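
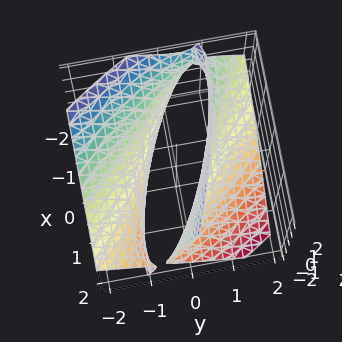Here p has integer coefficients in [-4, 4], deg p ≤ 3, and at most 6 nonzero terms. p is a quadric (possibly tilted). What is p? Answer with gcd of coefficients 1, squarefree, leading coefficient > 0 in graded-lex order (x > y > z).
1. deg p = 2. No degree-1 surface has this shape.
2. From the visible intercepts: it misses every integer gridline on the z-axis; among the integer gridlines, it crosses the y-axis at y ∈ {-1, 1}.
3. Together with the visible shape, these determine p as stated.

x^2 + 3*x*y + 2*y^2 + 3*y*z - z^2 - 2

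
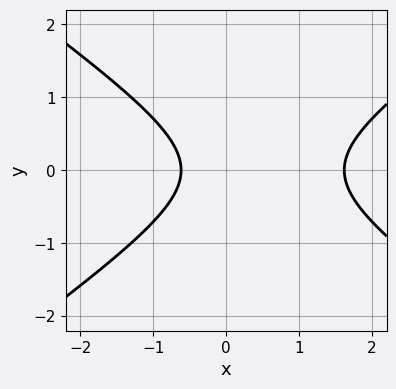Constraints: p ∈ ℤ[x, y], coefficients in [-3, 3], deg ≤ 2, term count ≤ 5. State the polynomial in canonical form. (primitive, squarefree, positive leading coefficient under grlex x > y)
x^2 - 2*y^2 - x - 1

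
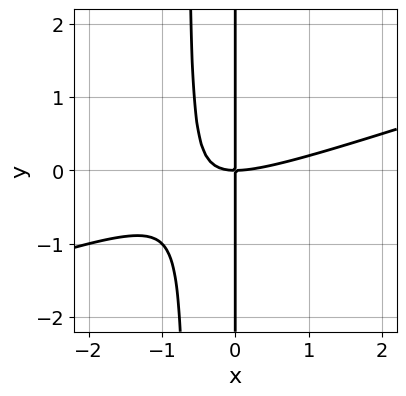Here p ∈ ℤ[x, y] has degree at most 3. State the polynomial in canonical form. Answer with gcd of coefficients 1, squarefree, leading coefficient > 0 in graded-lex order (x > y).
x^3 - 3*x^2*y - 2*x*y

1. Degree: no degree-2 curve has this shape, so deg p = 3.
2. From the visible intercepts: one x-axis crossing is at x = 0; every point of the y-axis in the box is on the curve.
3. Fitting integer coefficients to these (and the overall shape) gives p.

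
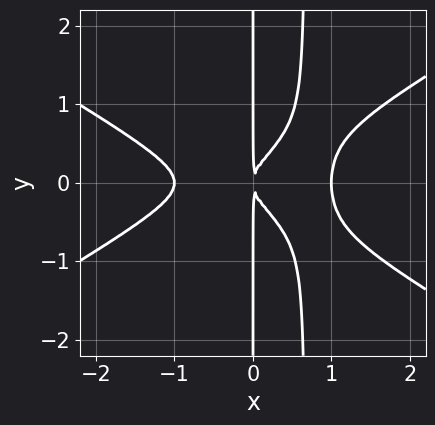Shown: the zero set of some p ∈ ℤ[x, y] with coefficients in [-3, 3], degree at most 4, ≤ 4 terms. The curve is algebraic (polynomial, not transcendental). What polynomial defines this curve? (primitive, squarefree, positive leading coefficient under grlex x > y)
x^4 - 3*x^2*y^2 + 2*x*y^2 - x^2

(a) deg p = 4. A generic line meets the curve in up to 4 points.
(b) Symmetries: mirror symmetry y ↦ −y ⇒ only even powers of y.
(c) From the visible intercepts: among the integer gridlines, it crosses the x-axis at x ∈ {-1, 1}; the visible y-axis segment lies entirely on the curve.
(d) Putting this together gives p.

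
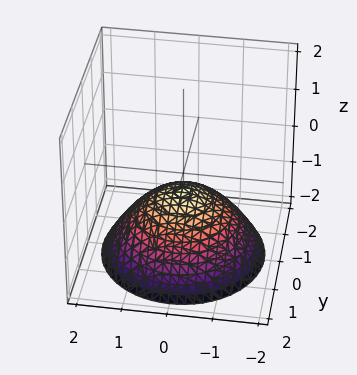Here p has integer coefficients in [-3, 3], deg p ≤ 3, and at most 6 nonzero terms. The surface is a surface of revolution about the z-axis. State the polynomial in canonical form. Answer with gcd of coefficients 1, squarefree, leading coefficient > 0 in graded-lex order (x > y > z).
The degree is 2 — no degree-1 surface has this shape.
Symmetries: every cross-section ⟂ z is a circle, so x, y appear only via x² + y².
Against the integer gridlines: it misses every integer gridline on the y-axis; a circular section at z = -2 has radius between 1 and 2.
Matching integer coefficients to the picture gives p.

x^2 + y^2 + 2*z + 1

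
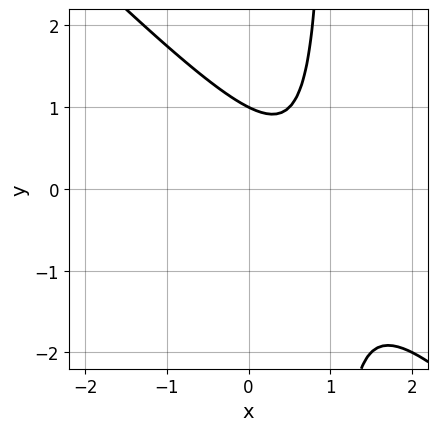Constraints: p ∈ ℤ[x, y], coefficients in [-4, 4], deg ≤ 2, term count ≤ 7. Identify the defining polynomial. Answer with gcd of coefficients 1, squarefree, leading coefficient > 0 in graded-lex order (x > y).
1. Degree: a generic line meets the curve in up to 2 points, so deg p = 2.
2. Observable constraints: it misses every integer gridline on the x-axis; it meets the y-axis at y = 1 (among the integer gridlines).
3. These observations pin down the coefficients.

2*x^2 + 2*x*y - 3*x - 2*y + 2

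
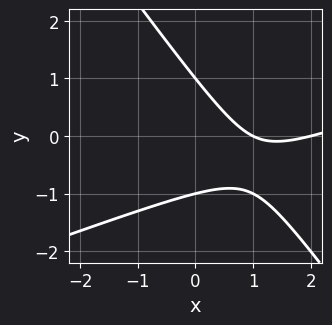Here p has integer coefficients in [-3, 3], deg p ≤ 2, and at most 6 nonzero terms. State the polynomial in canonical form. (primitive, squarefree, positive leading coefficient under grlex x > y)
x^2 - 2*x*y - 2*y^2 - 3*x + 2

First, deg p = 2. The shape is more complex than any degree-1 curve.
Next, observable constraints: among the integer gridlines, it crosses the x-axis at x ∈ {1, 2}; among the integer gridlines, it crosses the y-axis at y ∈ {-1, 1}.
Finally, matching integer coefficients to the picture gives p.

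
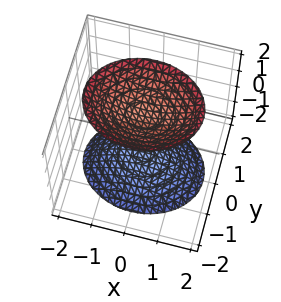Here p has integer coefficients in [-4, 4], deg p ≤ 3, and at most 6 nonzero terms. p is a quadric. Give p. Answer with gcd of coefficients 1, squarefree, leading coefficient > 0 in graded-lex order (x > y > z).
1. I count 2 distinct pieces.
2. The degree is 2 — two sheets facing apart; a quadric.
3. Symmetries: the y ↦ −y reflection is a symmetry, so y appears only in even powers; the x ↦ −x reflection is a symmetry, so x appears only in even powers; it's symmetric under z → −z, forcing even powers of z.
4. From the visible intercepts: it misses every integer gridline on the y-axis; the surface avoids every integer x-axis point in the box.
5. Putting this together gives p.

2*x^2 + 3*y^2 - 2*z^2 + 3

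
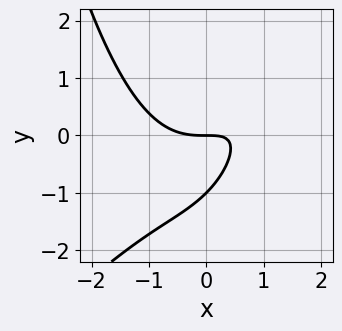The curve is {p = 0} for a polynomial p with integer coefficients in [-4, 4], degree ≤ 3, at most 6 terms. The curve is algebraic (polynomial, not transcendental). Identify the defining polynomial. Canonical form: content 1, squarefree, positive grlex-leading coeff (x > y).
1. deg p = 3. No degree-2 curve has this shape.
2. Observable constraints: it crosses the x-axis at the gridline x = 0; the y-axis gridline crossings are at y ∈ {-1, 0}.
3. The integer polynomial consistent with all of this is the stated p.

2*x^3 - 2*x^2*y - 3*x*y + 3*y^2 + 3*y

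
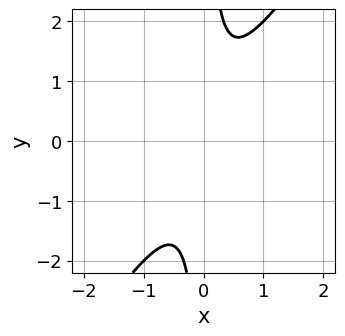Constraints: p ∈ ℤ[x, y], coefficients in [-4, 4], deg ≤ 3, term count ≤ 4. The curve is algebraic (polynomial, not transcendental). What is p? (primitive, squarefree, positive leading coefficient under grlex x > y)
3*x^2 - 2*x*y + 1

1. The degree is 2 — the shape is more complex than any degree-1 curve.
2. Observable constraints: the curve avoids every integer x-axis point in the box; no y-intercept at any integer in the box.
3. Together with the visible shape, these determine p as stated.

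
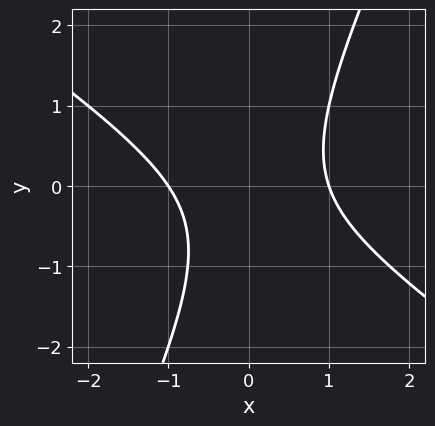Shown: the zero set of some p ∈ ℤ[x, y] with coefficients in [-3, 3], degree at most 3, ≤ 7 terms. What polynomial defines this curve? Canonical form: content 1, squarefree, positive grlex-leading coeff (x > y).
First, deg p = 2.
Then, checking where it meets the axes: among the integer gridlines, it crosses the x-axis at x ∈ {-1, 1}; the curve avoids every integer y-axis point in the box.
Finally, putting this together gives p.

3*x^2 + 3*x*y - 2*y^2 - y - 3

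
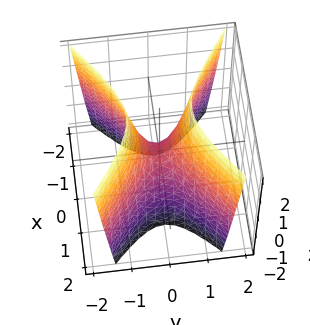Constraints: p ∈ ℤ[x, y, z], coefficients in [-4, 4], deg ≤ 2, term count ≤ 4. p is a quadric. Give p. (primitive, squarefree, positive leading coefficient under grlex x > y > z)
2*x^2 - 3*y^2 + z

deg p = 2. A saddle surface; a quadric.
Symmetries: the x ↦ −x reflection is a symmetry, so x appears only in even powers; the y ↦ −y reflection is a symmetry, so y appears only in even powers.
Checking where it meets the axes: it meets the z-axis at z = 0 (among the integer gridlines); it crosses the x-axis at the gridline x = 0; it crosses the y-axis at the gridline y = 0.
Solving for integer coefficients yields p as stated.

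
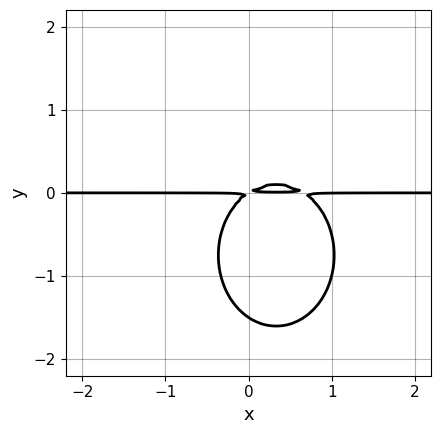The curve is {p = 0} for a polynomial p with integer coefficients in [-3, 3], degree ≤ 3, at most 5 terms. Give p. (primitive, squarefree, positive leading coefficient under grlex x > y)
(a) Degree: the shape is more complex than any degree-2 curve, so deg p = 3.
(b) From the axis intercepts and sections: the visible x-axis segment lies entirely on the curve.
(c) These observations pin down the coefficients.

3*x^2*y + 2*y^3 - 2*x*y + 3*y^2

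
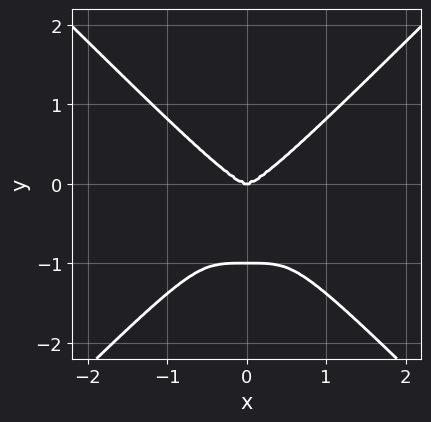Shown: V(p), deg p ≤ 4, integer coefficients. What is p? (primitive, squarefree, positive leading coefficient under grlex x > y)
First, degree: no degree-3 curve has this shape, so deg p = 4.
Next, symmetries: mirror symmetry x ↦ −x ⇒ only even powers of x.
Next, checking where it meets the axes: one x-axis crossing is at x = 0; among the integer gridlines, it crosses the y-axis at y ∈ {-1, 0}.
Finally, putting this together gives p.

x^4 - y^4 - y^3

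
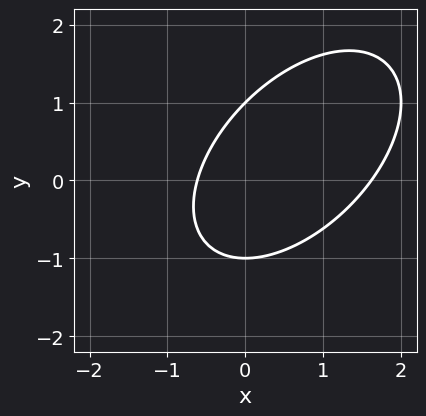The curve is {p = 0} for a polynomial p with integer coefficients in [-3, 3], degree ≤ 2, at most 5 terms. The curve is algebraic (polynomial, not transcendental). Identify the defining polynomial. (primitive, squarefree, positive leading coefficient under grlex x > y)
The degree is 2 — the shape is more complex than any degree-1 curve.
From the visible intercepts: the y-axis gridline crossings are at y ∈ {-1, 1}.
Solving for integer coefficients yields p as stated.

x^2 - x*y + y^2 - x - 1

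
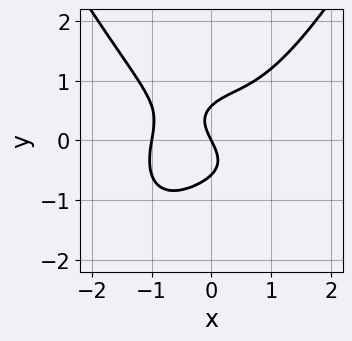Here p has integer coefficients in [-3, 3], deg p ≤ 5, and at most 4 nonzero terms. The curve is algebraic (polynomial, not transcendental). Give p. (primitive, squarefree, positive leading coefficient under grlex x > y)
First, deg p = 4.
Next, from the axis intercepts and sections: the x-axis gridline crossings are at x ∈ {-1, 0}; one y-axis crossing is at y = 0.
Finally, together with the visible shape, these determine p as stated.

2*x^4 - 3*y^3 + 2*x + y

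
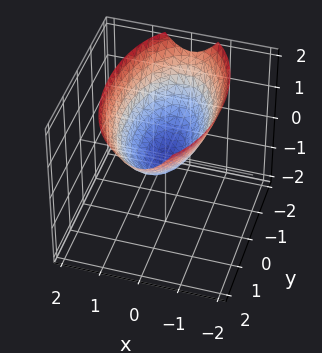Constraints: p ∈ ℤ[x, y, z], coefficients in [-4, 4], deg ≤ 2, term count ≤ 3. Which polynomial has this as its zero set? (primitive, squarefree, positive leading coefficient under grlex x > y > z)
First, deg p = 2.
Then, symmetries: mirror symmetry y ↦ −y ⇒ only even powers of y; the x ↦ −x reflection is a symmetry, so x appears only in even powers.
Then, reading off the gridlines: it meets the x-axis at x = 0 (among the integer gridlines); it meets the y-axis at y = 0 (among the integer gridlines).
Finally, assembling these constraints gives the stated polynomial.

3*x^2 + y^2 - 3*z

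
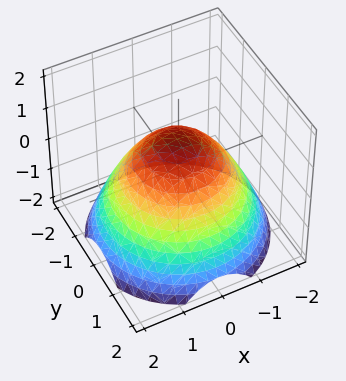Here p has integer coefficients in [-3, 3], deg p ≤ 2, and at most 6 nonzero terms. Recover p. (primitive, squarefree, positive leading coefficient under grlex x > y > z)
The degree is 2 — no degree-1 surface has this shape.
Symmetry: the surface is invariant under rotation about z: p = q(x² + y², z).
Against the integer gridlines: it meets the z-axis at z = 1 (among the integer gridlines); a circular section at z = 0 has radius between 1 and 2.
Assembling these constraints gives the stated polynomial.

2*x^2 + 2*y^2 + 3*z - 3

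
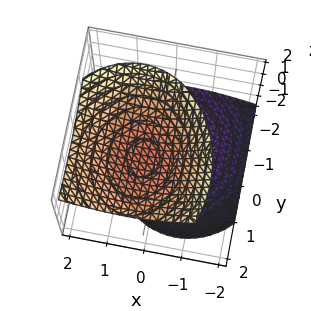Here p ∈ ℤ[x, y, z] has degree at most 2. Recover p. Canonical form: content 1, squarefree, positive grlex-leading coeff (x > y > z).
First, there are 2 components. Treating them together as one polynomial.
Then, degree: a generic line meets the surface in up to 2 points, so deg p = 2.
Then, from the axis intercepts and sections: among the integer gridlines, it crosses the z-axis at z ∈ {-1, 1}; the surface avoids every integer x-axis point in the box; no y-intercept at any integer in the box.
Finally, solving for integer coefficients yields p as stated.

3*x^2 - 2*x*z + 2*y^2 - 2*y*z - 3*z^2 + 3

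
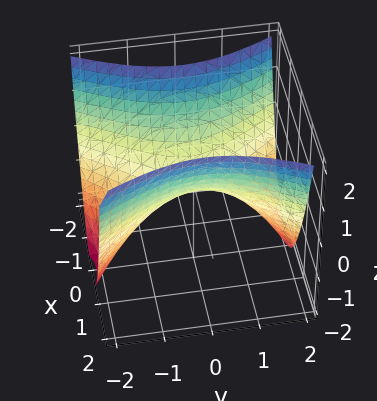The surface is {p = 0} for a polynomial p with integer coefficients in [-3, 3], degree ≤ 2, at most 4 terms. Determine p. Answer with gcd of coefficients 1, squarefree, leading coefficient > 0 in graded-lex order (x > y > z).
2*x^2 - y^2 - 2*z

Degree: a saddle surface; a quadric, so deg p = 2.
Symmetries: it's symmetric under x → −x, forcing even powers of x; mirror symmetry y ↦ −y ⇒ only even powers of y.
Checking where it meets the axes: one z-axis crossing is at z = 0; it meets the x-axis at x = 0 (among the integer gridlines); it crosses the y-axis at the gridline y = 0.
These observations pin down the coefficients.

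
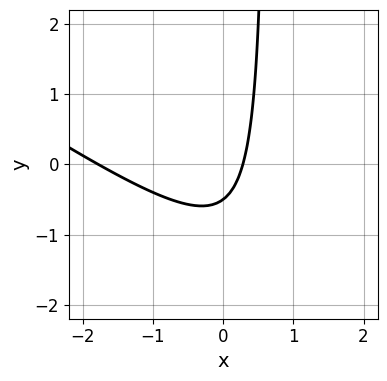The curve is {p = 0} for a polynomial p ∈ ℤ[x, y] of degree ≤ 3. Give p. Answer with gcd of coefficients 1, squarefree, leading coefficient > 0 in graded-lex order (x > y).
(a) deg p = 2. A generic line meets the curve in up to 2 points.
(b) Solving for integer coefficients yields p as stated.

2*x^2 + 3*x*y + 3*x - 2*y - 1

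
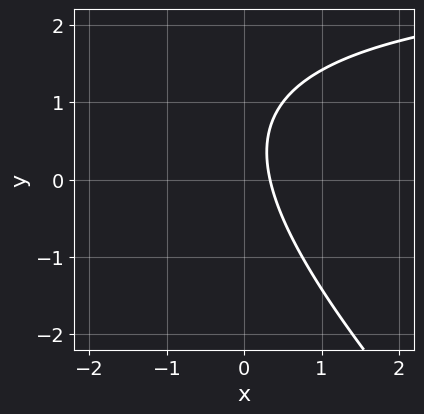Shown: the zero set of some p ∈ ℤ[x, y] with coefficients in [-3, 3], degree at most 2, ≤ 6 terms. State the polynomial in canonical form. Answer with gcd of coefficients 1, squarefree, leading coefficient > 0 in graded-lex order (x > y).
x*y + y^2 - 3*x - y + 1

First, the degree is 2 — the shape is more complex than any degree-1 curve.
Next, from the visible intercepts: it misses every integer gridline on the y-axis.
Finally, fitting integer coefficients to these (and the overall shape) gives p.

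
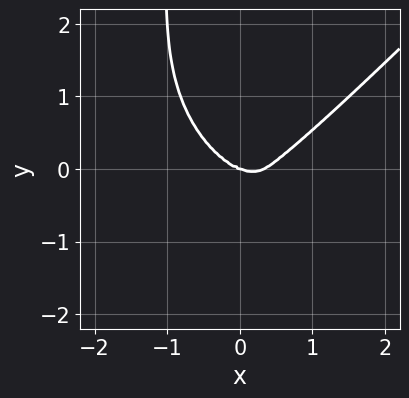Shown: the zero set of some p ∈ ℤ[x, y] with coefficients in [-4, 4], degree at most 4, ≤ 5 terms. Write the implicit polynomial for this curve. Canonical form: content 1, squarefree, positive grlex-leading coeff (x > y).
1. Degree: the shape is more complex than any degree-3 curve, so deg p = 4.
2. Against the integer gridlines: one x-axis crossing is at x = 0; it meets the y-axis at y = 0 (among the integer gridlines).
3. The integer polynomial consistent with all of this is the stated p.

3*x^4 - 3*x*y^3 - x^3 - 2*x^2*y - 3*y^3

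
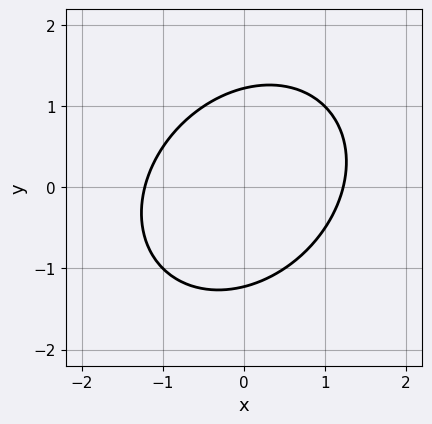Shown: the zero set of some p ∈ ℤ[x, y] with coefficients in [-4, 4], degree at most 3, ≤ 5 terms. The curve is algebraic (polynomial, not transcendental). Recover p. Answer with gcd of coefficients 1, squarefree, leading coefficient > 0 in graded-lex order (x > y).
(a) deg p = 2. A generic line meets the curve in up to 2 points.
(b) The integer polynomial consistent with all of this is the stated p.

2*x^2 - x*y + 2*y^2 - 3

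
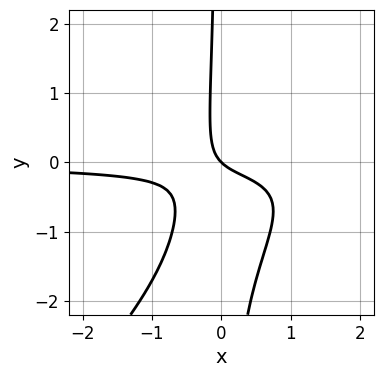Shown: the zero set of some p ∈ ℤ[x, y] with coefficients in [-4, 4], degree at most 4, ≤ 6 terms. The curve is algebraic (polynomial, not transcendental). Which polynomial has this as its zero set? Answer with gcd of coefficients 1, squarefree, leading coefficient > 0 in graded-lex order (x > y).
(a) Degree: a generic line meets the curve in up to 3 points, so deg p = 3.
(b) Observable constraints: it meets the y-axis at y = 0 (among the integer gridlines); one x-axis crossing is at x = 0.
(c) Solving for integer coefficients yields p as stated.

2*x^2*y - 2*x*y^2 - 3*x*y - x - y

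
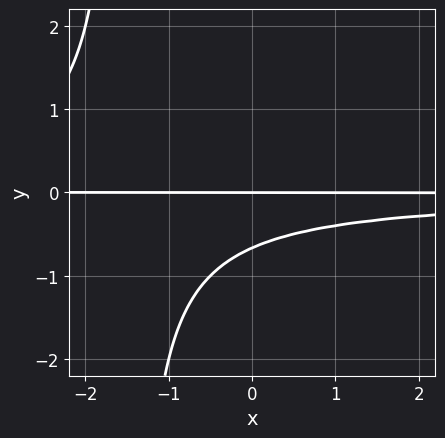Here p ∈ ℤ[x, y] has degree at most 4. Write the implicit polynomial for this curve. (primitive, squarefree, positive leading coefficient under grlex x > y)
2*x*y^2 + 3*y^2 + 2*y

First, the degree is 3 — the shape is more complex than any degree-2 curve.
Then, against the integer gridlines: every point of the x-axis in the box is on the curve; it meets the y-axis at y = 0 (among the integer gridlines).
Finally, fitting integer coefficients to these (and the overall shape) gives p.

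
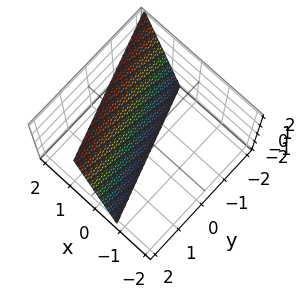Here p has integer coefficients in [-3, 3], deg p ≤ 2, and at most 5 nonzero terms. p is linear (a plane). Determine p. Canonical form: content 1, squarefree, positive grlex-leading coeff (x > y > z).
3*x + y - z - 2

Degree: the surface is flat (a plane), so deg p = 1.
Against the integer gridlines: it meets the z-axis at z = -2 (among the integer gridlines); one y-axis crossing is at y = 2.
Solving for integer coefficients yields p as stated.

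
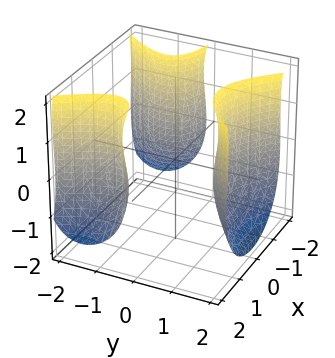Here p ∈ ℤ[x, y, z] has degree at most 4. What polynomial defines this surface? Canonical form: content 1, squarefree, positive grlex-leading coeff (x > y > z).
3*x^2*y - 2*y^3 - z^3 + 2*z^2 + 3

1. The picture has 3 separate pieces. Treating them together as one polynomial.
2. Degree: no degree-2 surface has this shape, so deg p = 3.
3. From the visible intercepts: the surface avoids every integer z-axis point in the box; it misses every integer gridline on the x-axis.
4. Together with the visible shape, these determine p as stated.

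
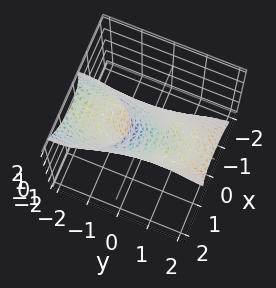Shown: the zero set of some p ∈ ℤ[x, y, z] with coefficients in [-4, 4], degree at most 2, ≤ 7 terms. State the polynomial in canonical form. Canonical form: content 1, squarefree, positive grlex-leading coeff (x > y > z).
1. The degree is 2 — the shape is more complex than any degree-1 surface.
2. Solving for integer coefficients yields p as stated.

3*x^2 - 2*x*z + y^2 + 2*y*z + z^2 - 2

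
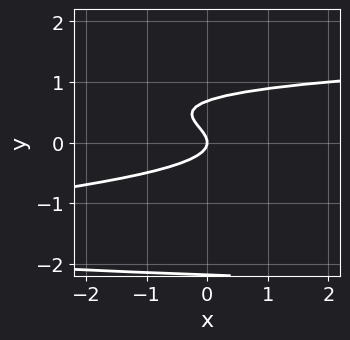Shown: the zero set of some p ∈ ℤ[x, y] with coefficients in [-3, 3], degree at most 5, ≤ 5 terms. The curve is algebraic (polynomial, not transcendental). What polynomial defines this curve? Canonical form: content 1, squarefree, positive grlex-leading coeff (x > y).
2*y^4 + 3*y^3 - 3*y^2 - x

deg p = 4. The shape is more complex than any degree-3 curve.
Against the integer gridlines: it meets the y-axis at y = 0 (among the integer gridlines); it crosses the x-axis at the gridline x = 0.
Putting this together gives p.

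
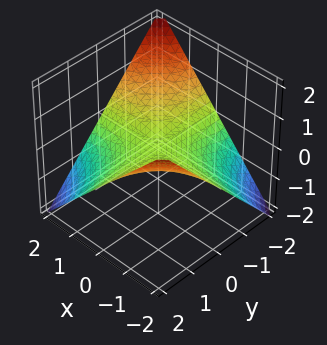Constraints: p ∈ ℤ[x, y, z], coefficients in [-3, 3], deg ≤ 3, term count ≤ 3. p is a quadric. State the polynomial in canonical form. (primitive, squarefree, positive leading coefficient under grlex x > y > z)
x*y + 2*z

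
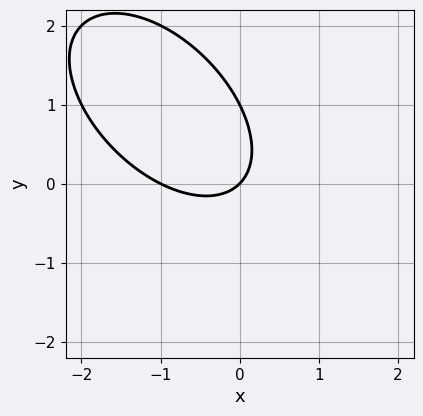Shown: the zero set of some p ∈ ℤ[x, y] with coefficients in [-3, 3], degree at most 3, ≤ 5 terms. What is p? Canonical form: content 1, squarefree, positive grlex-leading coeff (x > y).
1. deg p = 2. A generic line meets the curve in up to 2 points.
2. From the visible intercepts: the x-axis gridline crossings are at x ∈ {-1, 0}; among the integer gridlines, it crosses the y-axis at y ∈ {0, 1}.
3. Fitting integer coefficients to these (and the overall shape) gives p.

x^2 + x*y + y^2 + x - y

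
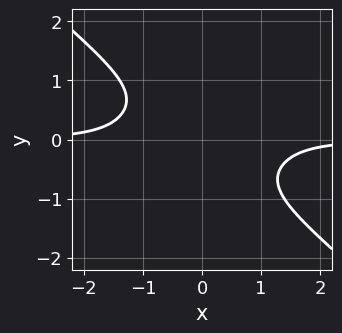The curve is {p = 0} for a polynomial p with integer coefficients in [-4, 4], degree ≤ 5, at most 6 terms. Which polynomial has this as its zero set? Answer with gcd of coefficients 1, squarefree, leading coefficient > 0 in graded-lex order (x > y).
2*x^3*y - x*y^3 + 2*y^4 + 2

1. Degree: no degree-3 curve has this shape, so deg p = 4.
2. Observable constraints: the curve avoids every integer x-axis point in the box; no y-intercept at any integer in the box.
3. Solving for integer coefficients yields p as stated.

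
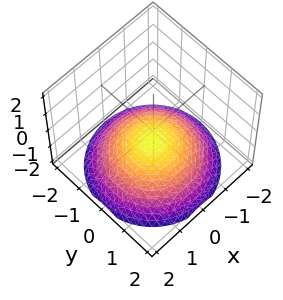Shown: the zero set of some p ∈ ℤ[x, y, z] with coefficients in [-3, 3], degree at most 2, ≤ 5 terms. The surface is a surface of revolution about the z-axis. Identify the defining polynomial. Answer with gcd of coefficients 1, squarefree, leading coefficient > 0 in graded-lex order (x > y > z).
x^2 + y^2 + 3*z + 2

First, deg p = 2.
Then, symmetries: the surface is invariant under rotation about z: p = q(x² + y², z).
Then, observable constraints: the surface avoids every integer x-axis point in the box; it misses every integer gridline on the y-axis; a circular section at z = -1 has radius exactly 1.
Finally, solving for integer coefficients yields p as stated.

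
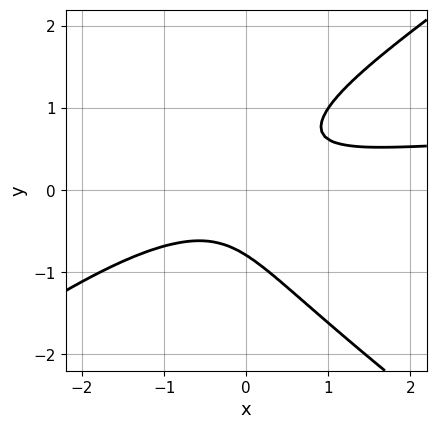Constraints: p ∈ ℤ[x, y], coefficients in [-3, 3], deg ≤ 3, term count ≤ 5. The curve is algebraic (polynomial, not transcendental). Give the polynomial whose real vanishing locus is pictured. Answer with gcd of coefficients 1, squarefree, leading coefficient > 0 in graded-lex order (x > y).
x^2*y - 2*y^3 - x^2 + 3*x*y - 1

(a) Degree: no degree-2 curve has this shape, so deg p = 3.
(b) Checking where it meets the axes: no x-intercept at any integer in the box.
(c) Fitting integer coefficients to these (and the overall shape) gives p.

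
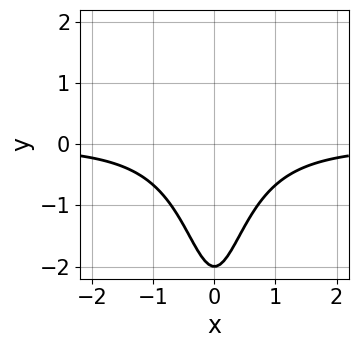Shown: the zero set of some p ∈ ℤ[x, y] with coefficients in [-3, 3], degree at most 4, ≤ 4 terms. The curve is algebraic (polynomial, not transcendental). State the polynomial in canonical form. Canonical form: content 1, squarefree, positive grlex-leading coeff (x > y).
deg p = 3. No degree-2 curve has this shape.
Symmetries: the x ↦ −x reflection is a symmetry, so x appears only in even powers.
Reading off the gridlines: one y-axis crossing is at y = -2; the curve avoids every integer x-axis point in the box.
Solving for integer coefficients yields p as stated.

2*x^2*y + y + 2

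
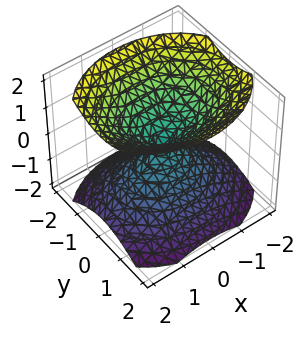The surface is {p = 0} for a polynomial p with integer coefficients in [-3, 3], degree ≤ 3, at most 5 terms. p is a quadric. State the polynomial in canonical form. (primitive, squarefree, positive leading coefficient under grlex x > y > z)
2*x^2 + 3*y^2 - 3*z^2

First, the picture has 2 separate pieces. Treating them together as one polynomial.
Next, the degree is 2 — two nappes meeting at a single point; a quadric.
Then, symmetries: the y ↦ −y reflection is a symmetry, so y appears only in even powers; mirror symmetry z ↦ −z ⇒ only even powers of z; the x ↦ −x reflection is a symmetry, so x appears only in even powers.
Next, from the visible intercepts: it crosses the y-axis at the gridline y = 0; one z-axis crossing is at z = 0.
Finally, the integer polynomial consistent with all of this is the stated p.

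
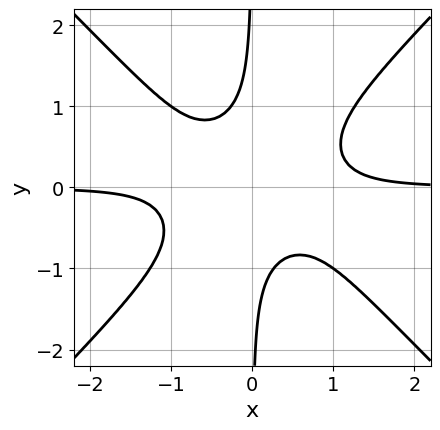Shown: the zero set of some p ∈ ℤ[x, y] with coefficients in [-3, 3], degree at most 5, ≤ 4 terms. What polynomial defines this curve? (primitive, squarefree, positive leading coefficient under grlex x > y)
(a) deg p = 4. No degree-3 curve has this shape.
(b) Against the integer gridlines: the curve avoids every integer y-axis point in the box; it misses every integer gridline on the x-axis.
(c) Matching integer coefficients to the picture gives p.

3*x^3*y - 3*x*y^3 - x*y - 1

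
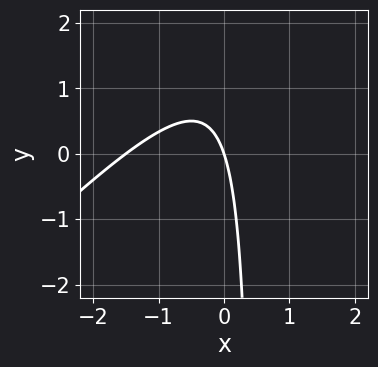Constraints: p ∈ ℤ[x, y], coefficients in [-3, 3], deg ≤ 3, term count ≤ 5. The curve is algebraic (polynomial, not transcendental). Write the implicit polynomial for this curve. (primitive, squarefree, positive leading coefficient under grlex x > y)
2*x^2 - 2*x*y + 3*x + y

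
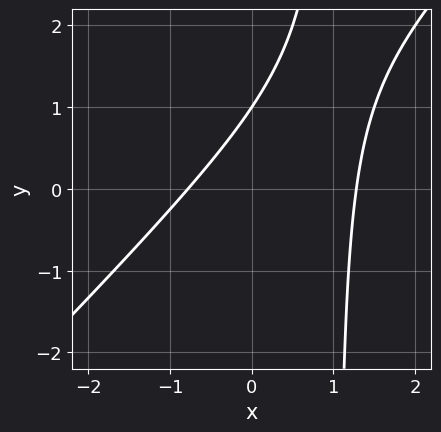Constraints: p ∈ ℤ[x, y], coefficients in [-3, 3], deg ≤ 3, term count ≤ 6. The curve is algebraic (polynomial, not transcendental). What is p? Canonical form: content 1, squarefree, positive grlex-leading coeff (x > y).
2*x^2 - 2*x*y - x + 2*y - 2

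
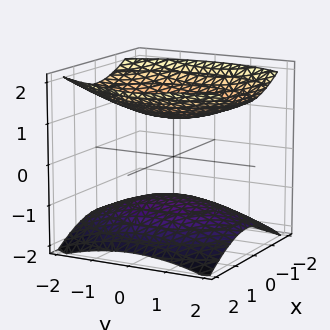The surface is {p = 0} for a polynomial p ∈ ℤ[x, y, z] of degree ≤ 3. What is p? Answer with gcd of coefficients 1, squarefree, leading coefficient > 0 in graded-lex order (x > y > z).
2*x^2 + y^2 - 3*z^2 + 3

The picture has 2 separate pieces. Treating them together as one polynomial.
deg p = 2. Two separate bowl-shaped sheets opening away from each other; a quadric.
Symmetries: it's symmetric under x → −x, forcing even powers of x; mirror symmetry z ↦ −z ⇒ only even powers of z; mirror symmetry y ↦ −y ⇒ only even powers of y.
Reading off the gridlines: the z-axis gridline crossings are at z ∈ {-1, 1}; the surface avoids every integer y-axis point in the box; the surface avoids every integer x-axis point in the box.
Assembling these constraints gives the stated polynomial.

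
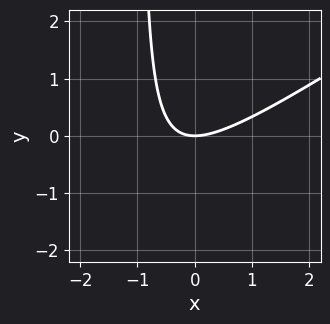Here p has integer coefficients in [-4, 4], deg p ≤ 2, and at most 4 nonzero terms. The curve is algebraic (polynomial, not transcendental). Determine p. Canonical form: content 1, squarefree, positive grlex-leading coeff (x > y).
1. deg p = 2. The shape is more complex than any degree-1 curve.
2. Checking where it meets the axes: it crosses the x-axis at the gridline x = 0; it meets the y-axis at y = 0 (among the integer gridlines).
3. Fitting integer coefficients to these (and the overall shape) gives p.

2*x^2 - 3*x*y - 3*y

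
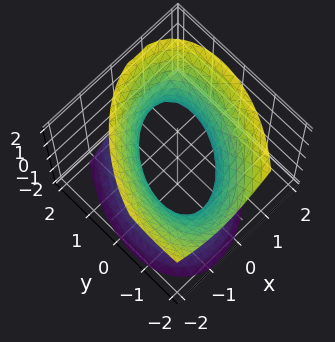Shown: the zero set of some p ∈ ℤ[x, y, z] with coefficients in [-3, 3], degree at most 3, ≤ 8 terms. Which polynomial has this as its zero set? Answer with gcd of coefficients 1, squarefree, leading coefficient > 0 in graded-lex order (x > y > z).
3*x^2 - 2*x*y + 2*y^2 + y*z - 2*z^2 - 3

(a) The degree is 2 — no degree-1 surface has this shape.
(b) Reading off the gridlines: the x-axis gridline crossings are at x ∈ {-1, 1}; it misses every integer gridline on the z-axis.
(c) These observations pin down the coefficients.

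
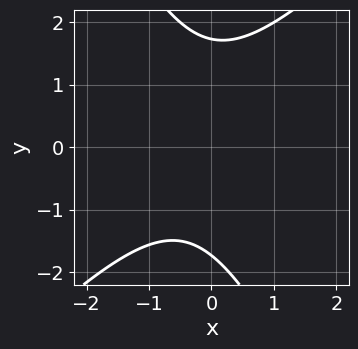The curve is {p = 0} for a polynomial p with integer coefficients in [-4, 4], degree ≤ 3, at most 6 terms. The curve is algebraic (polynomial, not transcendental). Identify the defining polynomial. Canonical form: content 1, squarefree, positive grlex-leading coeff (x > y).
2*x^2 - x*y - y^2 + x + 3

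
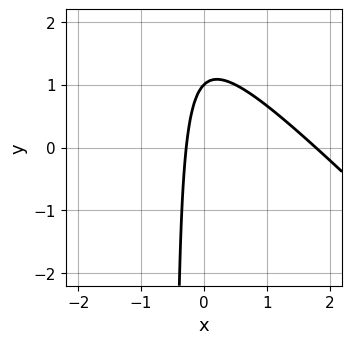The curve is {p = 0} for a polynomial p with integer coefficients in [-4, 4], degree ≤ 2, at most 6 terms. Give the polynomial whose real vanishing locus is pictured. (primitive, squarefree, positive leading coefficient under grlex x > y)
2*x^2 + 2*x*y - 3*x + y - 1

deg p = 2. The shape is more complex than any degree-1 curve.
From the axis intercepts and sections: one y-axis crossing is at y = 1.
Matching integer coefficients to the picture gives p.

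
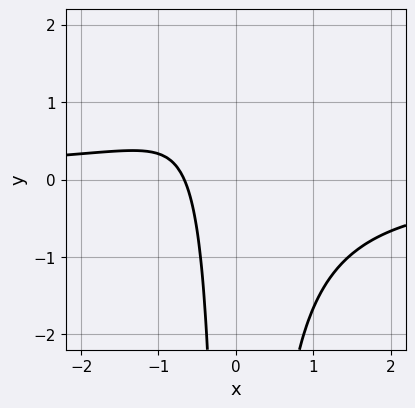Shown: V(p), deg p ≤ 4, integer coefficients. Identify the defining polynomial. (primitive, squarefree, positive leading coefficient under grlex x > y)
3*x^2*y + 3*x + 2

(a) Degree: a generic line meets the curve in up to 3 points, so deg p = 3.
(b) Checking where it meets the axes: no y-intercept at any integer in the box.
(c) Matching integer coefficients to the picture gives p.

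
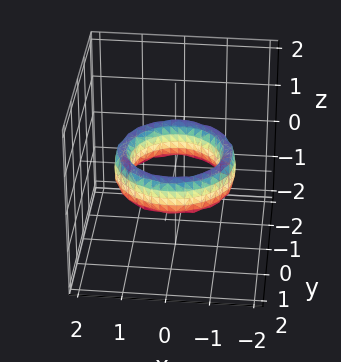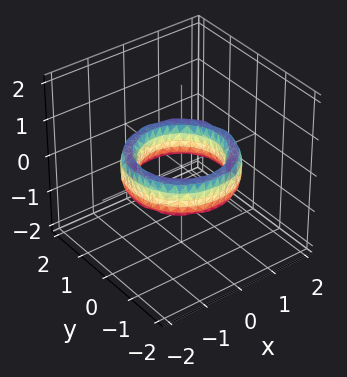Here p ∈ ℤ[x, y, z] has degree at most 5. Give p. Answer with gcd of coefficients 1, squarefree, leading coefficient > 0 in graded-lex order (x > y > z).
1. The degree is 4 — a generic line meets the surface in up to 4 points.
2. By symmetry, every cross-section ⟂ z is a circle, so x, y appear only via x² + y².
3. From the axis intercepts and sections: among the integer gridlines, it crosses the y-axis at y ∈ {-1, 1}; it misses every integer gridline on the z-axis; the x-axis gridline crossings are at x ∈ {-1, 1}.
4. Assembling these constraints gives the stated polynomial.

x^4 + 2*x^2*y^2 + y^4 - 3*x^2 - 3*y^2 + z^2 + 2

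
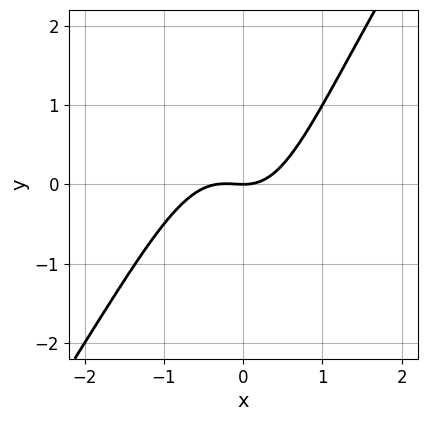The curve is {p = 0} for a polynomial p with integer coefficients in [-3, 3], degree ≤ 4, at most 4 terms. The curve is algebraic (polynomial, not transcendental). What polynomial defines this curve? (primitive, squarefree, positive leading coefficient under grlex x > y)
3*x^3 - 2*x^2*y + x^2 - 2*y

First, the degree is 3 — the shape is more complex than any degree-2 curve.
Next, observable constraints: it meets the y-axis at y = 0 (among the integer gridlines); it crosses the x-axis at the gridline x = 0.
Finally, fitting integer coefficients to these (and the overall shape) gives p.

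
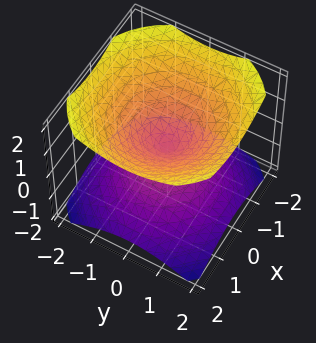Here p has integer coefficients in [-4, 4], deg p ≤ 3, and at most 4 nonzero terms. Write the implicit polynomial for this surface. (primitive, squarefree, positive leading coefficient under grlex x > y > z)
2*x^2 + 2*y^2 - 3*z^2

I count 2 distinct pieces.
Degree: two nappes meeting at a single point; a quadric, so deg p = 2.
Symmetries: every cross-section ⟂ z is a circle, so x, y appear only via x² + y²; mirror symmetry z ↦ −z ⇒ only even powers of z.
From the visible intercepts: it meets the x-axis at x = 0 (among the integer gridlines); a circular section at z = 1 has radius between 1 and 2; it crosses the z-axis at the gridline z = 0.
Together with the visible shape, these determine p as stated.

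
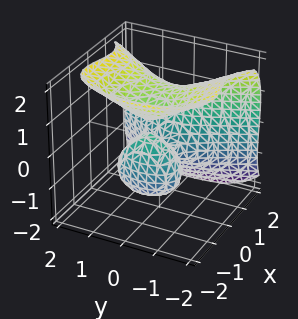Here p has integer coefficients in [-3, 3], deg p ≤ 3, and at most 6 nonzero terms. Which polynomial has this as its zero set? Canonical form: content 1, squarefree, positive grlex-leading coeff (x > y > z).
3*x^3 + 2*z^3 - 3*y^2 - 3*x - 3*z

(a) Degree: no degree-2 surface has this shape, so deg p = 3.
(b) Reading off the gridlines: among the integer gridlines, it crosses the x-axis at x ∈ {-1, 0, 1}; one z-axis crossing is at z = 0; it crosses the y-axis at the gridline y = 0.
(c) Putting this together gives p.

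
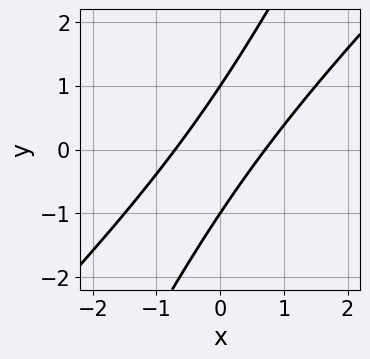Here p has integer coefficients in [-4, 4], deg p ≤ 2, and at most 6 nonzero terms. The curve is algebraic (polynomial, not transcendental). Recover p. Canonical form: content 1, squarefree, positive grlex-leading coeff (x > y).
1. deg p = 2. The shape is more complex than any degree-1 curve.
2. Reading off the gridlines: among the integer gridlines, it crosses the y-axis at y ∈ {-1, 1}.
3. Putting this together gives p.

2*x^2 - 3*x*y + y^2 - 1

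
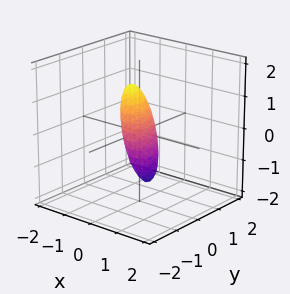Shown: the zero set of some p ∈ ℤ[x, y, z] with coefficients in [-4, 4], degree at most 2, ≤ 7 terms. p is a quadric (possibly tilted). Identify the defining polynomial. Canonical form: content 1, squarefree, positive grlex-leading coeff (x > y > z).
The degree is 2 — the shape is more complex than any degree-1 surface.
Matching integer coefficients to the picture gives p.

3*x^2 + 3*x*y + 3*x*z + 2*y^2 + 2*z^2 - 1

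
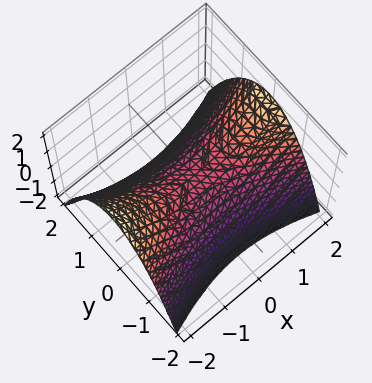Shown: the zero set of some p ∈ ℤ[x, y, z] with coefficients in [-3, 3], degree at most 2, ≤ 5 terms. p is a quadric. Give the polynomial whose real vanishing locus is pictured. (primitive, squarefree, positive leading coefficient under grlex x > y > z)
x^2 - 3*y^2 - 3*z

(a) deg p = 2. A saddle surface; a quadric.
(b) Symmetries: the y ↦ −y reflection is a symmetry, so y appears only in even powers; mirror symmetry x ↦ −x ⇒ only even powers of x.
(c) Observable constraints: it crosses the y-axis at the gridline y = 0; it crosses the x-axis at the gridline x = 0; it crosses the z-axis at the gridline z = 0.
(d) Together with the visible shape, these determine p as stated.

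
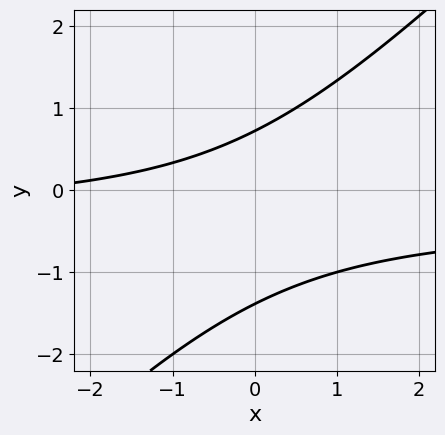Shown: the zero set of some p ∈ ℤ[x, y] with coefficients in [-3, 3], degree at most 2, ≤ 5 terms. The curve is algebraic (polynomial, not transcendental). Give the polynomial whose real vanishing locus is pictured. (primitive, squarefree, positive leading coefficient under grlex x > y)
First, deg p = 2. The shape is more complex than any degree-1 curve.
Next, from the visible intercepts: the curve avoids every integer x-axis point in the box.
Finally, the integer polynomial consistent with all of this is the stated p.

3*x*y - 3*y^2 + x - 2*y + 3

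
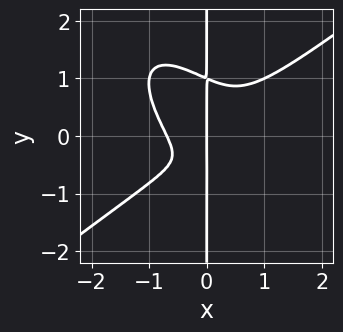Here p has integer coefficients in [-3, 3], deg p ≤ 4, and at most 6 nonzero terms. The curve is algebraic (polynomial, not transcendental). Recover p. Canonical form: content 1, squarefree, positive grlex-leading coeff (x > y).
3*x^4 - 3*x^2*y^2 - 3*x*y^3 + 2*x*y + x

First, deg p = 4. The shape is more complex than any degree-3 curve.
Next, checking where it meets the axes: every point of the y-axis in the box is on the curve; it crosses the x-axis at the gridline x = 0.
Finally, the integer polynomial consistent with all of this is the stated p.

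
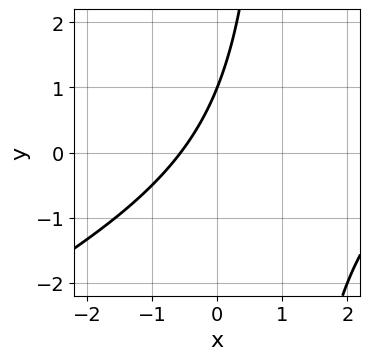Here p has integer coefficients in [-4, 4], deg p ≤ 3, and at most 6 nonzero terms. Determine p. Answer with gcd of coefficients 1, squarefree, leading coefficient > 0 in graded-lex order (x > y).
x^2 - 2*x*y - 3*x + 2*y - 2

First, deg p = 2. No degree-1 curve has this shape.
Next, from the visible intercepts: it crosses the y-axis at the gridline y = 1.
Finally, these observations pin down the coefficients.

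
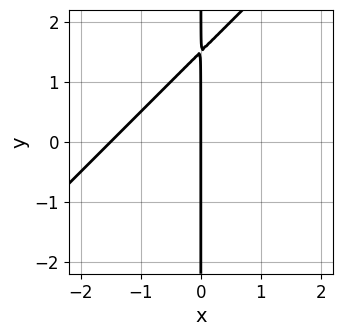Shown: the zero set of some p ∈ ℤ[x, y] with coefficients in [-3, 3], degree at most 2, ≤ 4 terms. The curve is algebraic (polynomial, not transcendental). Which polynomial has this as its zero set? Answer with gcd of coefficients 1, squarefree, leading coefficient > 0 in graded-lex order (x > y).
2*x^2 - 2*x*y + 3*x

First, deg p = 2. The shape is more complex than any degree-1 curve.
Then, observable constraints: it meets the x-axis at x = 0 (among the integer gridlines); the visible y-axis segment lies entirely on the curve.
Finally, fitting integer coefficients to these (and the overall shape) gives p.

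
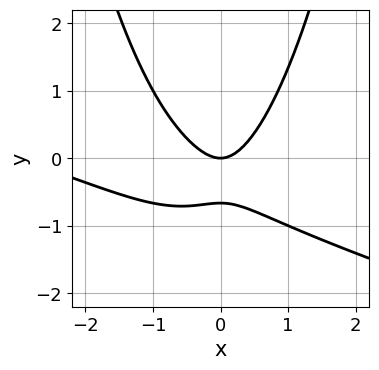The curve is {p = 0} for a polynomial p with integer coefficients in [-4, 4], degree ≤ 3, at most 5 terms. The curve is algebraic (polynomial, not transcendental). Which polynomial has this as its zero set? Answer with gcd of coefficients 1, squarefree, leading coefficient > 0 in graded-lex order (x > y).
x^3 + 3*x^2*y + 3*x^2 - 3*y^2 - 2*y

First, the degree is 3 — the shape is more complex than any degree-2 curve.
Next, reading off the gridlines: it crosses the y-axis at the gridline y = 0; one x-axis crossing is at x = 0.
Finally, fitting integer coefficients to these (and the overall shape) gives p.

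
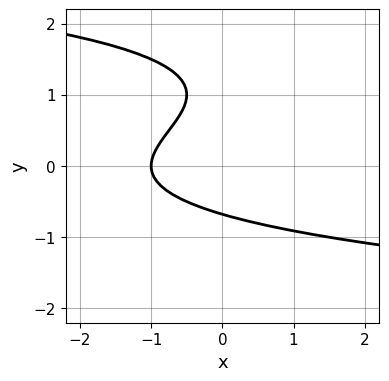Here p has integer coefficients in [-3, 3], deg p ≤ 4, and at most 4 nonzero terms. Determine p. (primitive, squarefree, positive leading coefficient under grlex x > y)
1. deg p = 3. No degree-2 curve has this shape.
2. Reading off the gridlines: it meets the x-axis at x = -1 (among the integer gridlines).
3. Putting this together gives p.

2*y^3 - 3*y^2 + 2*x + 2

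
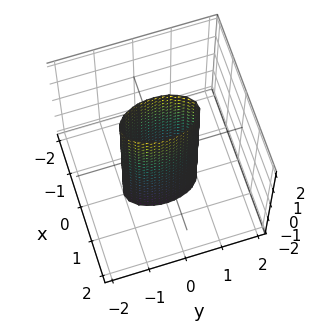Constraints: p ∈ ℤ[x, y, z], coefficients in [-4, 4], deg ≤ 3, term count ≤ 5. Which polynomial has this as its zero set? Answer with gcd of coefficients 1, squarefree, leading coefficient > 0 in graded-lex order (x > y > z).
(a) The degree is 2 — constant cross-section along one axis; a quadric.
(b) Symmetries: mirror symmetry y ↦ −y ⇒ only even powers of y; the z ↦ −z reflection is a symmetry, so z appears only in even powers; the x ↦ −x reflection is a symmetry, so x appears only in even powers.
(c) From the axis intercepts and sections: the surface avoids every integer z-axis point in the box; among the integer gridlines, it crosses the y-axis at y ∈ {-1, 1}.
(d) Assembling these constraints gives the stated polynomial.

3*x^2 + y^2 - 1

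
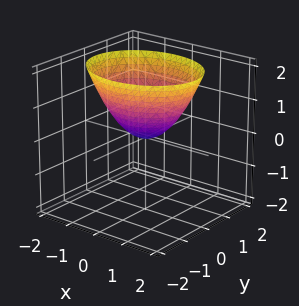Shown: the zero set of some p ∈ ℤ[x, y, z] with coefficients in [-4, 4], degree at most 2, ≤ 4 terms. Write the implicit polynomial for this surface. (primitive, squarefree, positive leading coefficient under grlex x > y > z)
2*x^2 + 3*y^2 - 3*z

First, degree: a paraboloid; a quadric, so deg p = 2.
Then, symmetries: the y ↦ −y reflection is a symmetry, so y appears only in even powers; mirror symmetry x ↦ −x ⇒ only even powers of x.
Next, reading off the gridlines: it meets the y-axis at y = 0 (among the integer gridlines); it crosses the x-axis at the gridline x = 0; it meets the z-axis at z = 0 (among the integer gridlines).
Finally, putting this together gives p.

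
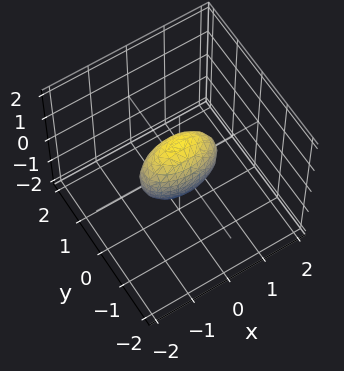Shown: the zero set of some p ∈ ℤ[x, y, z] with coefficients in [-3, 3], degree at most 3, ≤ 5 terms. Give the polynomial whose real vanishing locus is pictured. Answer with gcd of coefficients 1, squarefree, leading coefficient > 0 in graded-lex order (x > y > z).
x^2 + 3*y^2 + z^2 - 1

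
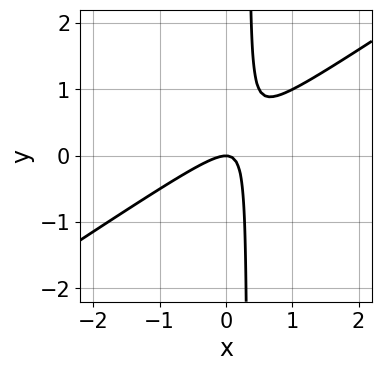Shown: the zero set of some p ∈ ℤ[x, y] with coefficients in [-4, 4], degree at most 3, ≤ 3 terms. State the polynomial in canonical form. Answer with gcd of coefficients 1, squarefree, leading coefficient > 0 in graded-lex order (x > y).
2*x^2 - 3*x*y + y

(a) The degree is 2 — the shape is more complex than any degree-1 curve.
(b) From the visible intercepts: it meets the y-axis at y = 0 (among the integer gridlines); it meets the x-axis at x = 0 (among the integer gridlines).
(c) Together with the visible shape, these determine p as stated.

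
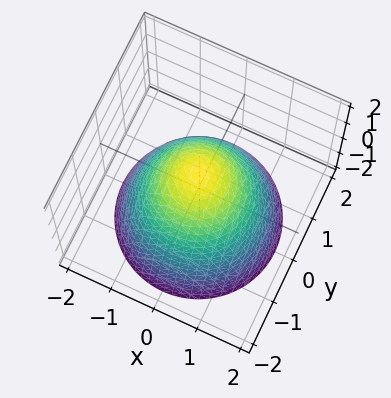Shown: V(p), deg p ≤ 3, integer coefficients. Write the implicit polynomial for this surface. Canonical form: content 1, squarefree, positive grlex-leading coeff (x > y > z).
x^2 + y^2 + z - 1

The degree is 2 — a generic line meets the surface in up to 2 points.
Symmetries: every cross-section ⟂ z is a circle, so x, y appear only via x² + y².
Checking where it meets the axes: the y-axis gridline crossings are at y ∈ {-1, 1}; a circular section at z = -1 has radius between 1 and 2; it crosses the z-axis at the gridline z = 1.
Fitting integer coefficients to these (and the overall shape) gives p. Check: (-1, 0, 0) on the x-axis lies on the surface, and p(-1, 0, 0) = 0. ✓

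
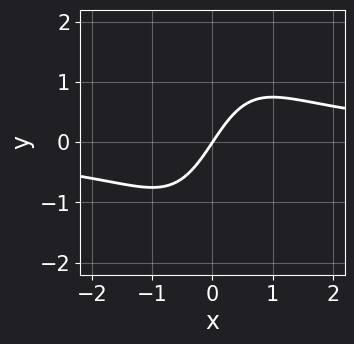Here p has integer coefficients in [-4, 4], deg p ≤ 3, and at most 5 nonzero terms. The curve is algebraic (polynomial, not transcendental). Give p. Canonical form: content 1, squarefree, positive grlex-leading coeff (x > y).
2*x^2*y - 3*x + 2*y

(a) Degree: no degree-2 curve has this shape, so deg p = 3.
(b) Against the integer gridlines: it crosses the y-axis at the gridline y = 0; one x-axis crossing is at x = 0.
(c) Together with the visible shape, these determine p as stated.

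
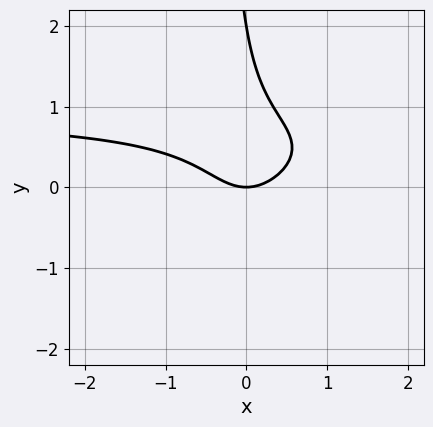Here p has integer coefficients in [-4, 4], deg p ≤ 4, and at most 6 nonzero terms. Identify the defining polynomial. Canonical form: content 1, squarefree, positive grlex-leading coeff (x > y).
2*x^2*y - 3*x*y^2 - 2*x^2 - y^2 + 2*y

1. deg p = 3. No degree-2 curve has this shape.
2. Observable constraints: one x-axis crossing is at x = 0; the y-axis gridline crossings are at y ∈ {0, 2}.
3. Putting this together gives p.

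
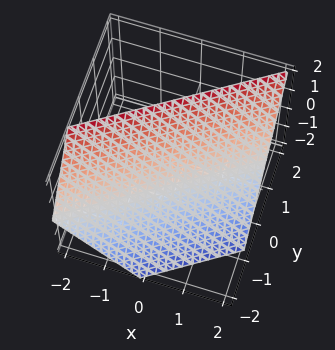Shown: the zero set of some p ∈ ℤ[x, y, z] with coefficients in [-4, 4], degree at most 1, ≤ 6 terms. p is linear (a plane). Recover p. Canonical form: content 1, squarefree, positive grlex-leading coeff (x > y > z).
2*x - 3*y + 2*z - 2

1. Degree: the surface is flat (a plane), so deg p = 1.
2. Checking where it meets the axes: it crosses the x-axis at the gridline x = 1; it meets the z-axis at z = 1 (among the integer gridlines).
3. Fitting integer coefficients to these (and the overall shape) gives p.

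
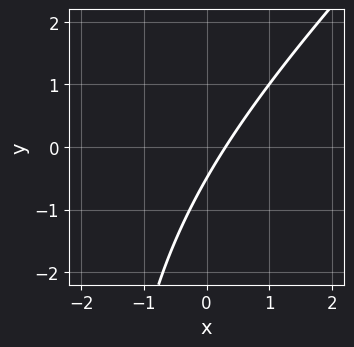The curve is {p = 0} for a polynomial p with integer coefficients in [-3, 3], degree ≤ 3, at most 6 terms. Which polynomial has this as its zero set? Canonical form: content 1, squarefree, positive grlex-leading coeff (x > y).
First, degree: no degree-1 curve has this shape, so deg p = 2.
Finally, the integer polynomial consistent with all of this is the stated p.

x^2 - x*y + 3*x - 2*y - 1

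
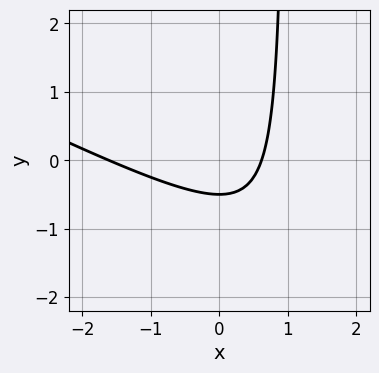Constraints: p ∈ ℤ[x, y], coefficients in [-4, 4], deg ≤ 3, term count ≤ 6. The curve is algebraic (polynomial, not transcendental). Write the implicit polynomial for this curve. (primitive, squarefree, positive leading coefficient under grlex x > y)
x^2 + 2*x*y + x - 2*y - 1

1. deg p = 2.
2. Matching integer coefficients to the picture gives p.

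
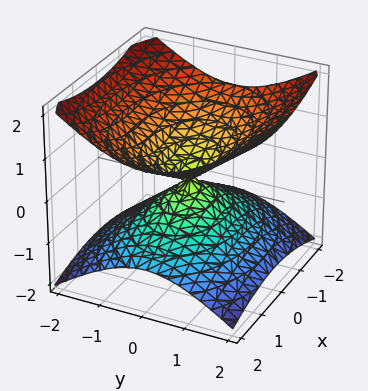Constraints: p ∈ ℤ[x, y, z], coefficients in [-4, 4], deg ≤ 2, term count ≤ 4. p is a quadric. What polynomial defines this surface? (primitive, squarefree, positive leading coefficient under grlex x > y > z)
The degree is 2 — a double cone through the origin; a quadric.
Symmetries: mirror symmetry x ↦ −x ⇒ only even powers of x; it's symmetric under z → −z, forcing even powers of z; it's symmetric under y → −y, forcing even powers of y.
Checking where it meets the axes: it crosses the x-axis at the gridline x = 0; it meets the y-axis at y = 0 (among the integer gridlines); it meets the z-axis at z = 0 (among the integer gridlines).
Putting this together gives p.

x^2 + 2*y^2 - 3*z^2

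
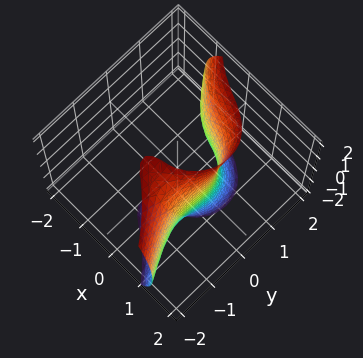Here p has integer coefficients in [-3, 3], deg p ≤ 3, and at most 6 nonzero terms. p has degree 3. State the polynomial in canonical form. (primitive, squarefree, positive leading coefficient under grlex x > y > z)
(a) Degree: the shape is more complex than any degree-2 surface, so deg p = 3.
(b) Reading off the gridlines: it misses every integer gridline on the z-axis; one y-axis crossing is at y = 1.
(c) Fitting integer coefficients to these (and the overall shape) gives p.

3*x^3 + 2*x*y^2 + 2*y^3 - y*z^2 - 2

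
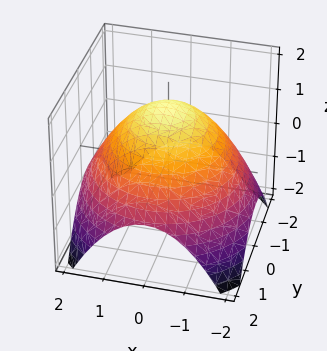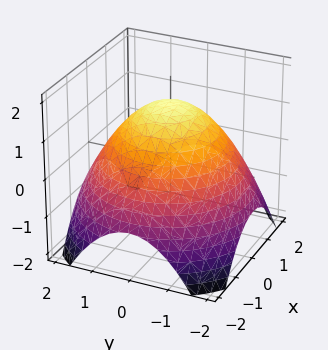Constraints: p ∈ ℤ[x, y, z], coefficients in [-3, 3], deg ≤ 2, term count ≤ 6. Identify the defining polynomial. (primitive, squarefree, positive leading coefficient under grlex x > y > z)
(a) The degree is 2 — no degree-1 surface has this shape.
(b) Symmetry: the z-axis is an axis of rotation, so x and y enter only as x² + y².
(c) From the visible intercepts: a circular section at z = 0 has radius between 1 and 2.
(d) Solving for integer coefficients yields p as stated.

x^2 + y^2 + 2*z - 3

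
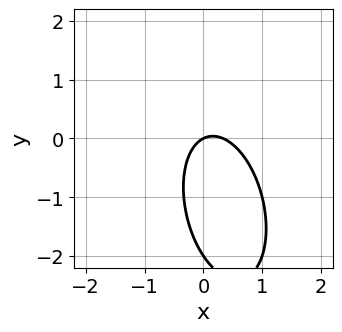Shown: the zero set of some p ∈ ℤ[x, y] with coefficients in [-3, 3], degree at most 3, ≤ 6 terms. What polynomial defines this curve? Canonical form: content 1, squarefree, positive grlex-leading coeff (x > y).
3*x^2 + x*y + y^2 - x + 2*y

(a) deg p = 2. No degree-1 curve has this shape.
(b) Reading off the gridlines: among the integer gridlines, it crosses the y-axis at y ∈ {-2, 0}; it meets the x-axis at x = 0 (among the integer gridlines).
(c) Assembling these constraints gives the stated polynomial.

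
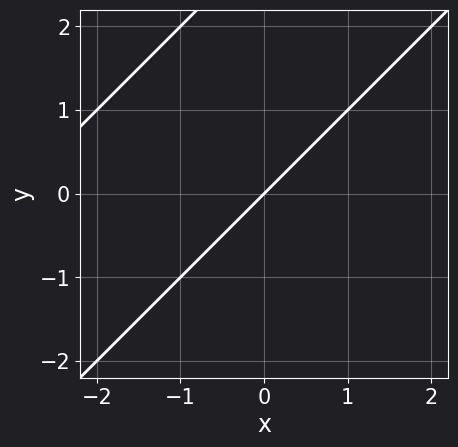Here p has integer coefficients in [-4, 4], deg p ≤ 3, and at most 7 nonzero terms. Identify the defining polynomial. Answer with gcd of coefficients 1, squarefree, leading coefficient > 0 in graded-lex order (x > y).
First, deg p = 2. No degree-1 curve has this shape.
Then, against the integer gridlines: it crosses the y-axis at the gridline y = 0; it meets the x-axis at x = 0 (among the integer gridlines).
Finally, fitting integer coefficients to these (and the overall shape) gives p.

x^2 - 2*x*y + y^2 + 3*x - 3*y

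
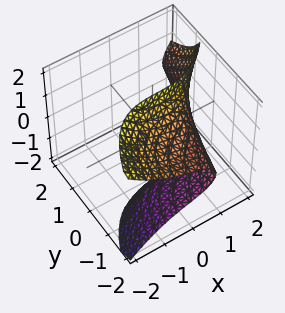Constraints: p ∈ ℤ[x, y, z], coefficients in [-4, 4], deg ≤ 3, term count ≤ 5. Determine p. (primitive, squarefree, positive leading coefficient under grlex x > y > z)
x^3 - 2*y*z^2 - x*y - 2

(a) deg p = 3. The shape is more complex than any degree-2 surface.
(b) Observable constraints: no y-intercept at any integer in the box; no z-intercept at any integer in the box.
(c) Together with the visible shape, these determine p as stated.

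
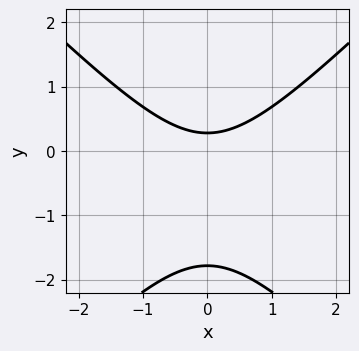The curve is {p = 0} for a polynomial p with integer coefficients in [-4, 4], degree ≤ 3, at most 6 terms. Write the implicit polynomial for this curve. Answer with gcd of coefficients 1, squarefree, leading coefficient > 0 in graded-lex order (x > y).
Degree: no degree-1 curve has this shape, so deg p = 2.
Symmetries: the x ↦ −x reflection is a symmetry, so x appears only in even powers.
Observable constraints: it misses every integer gridline on the x-axis.
Solving for integer coefficients yields p as stated.

2*x^2 - 2*y^2 - 3*y + 1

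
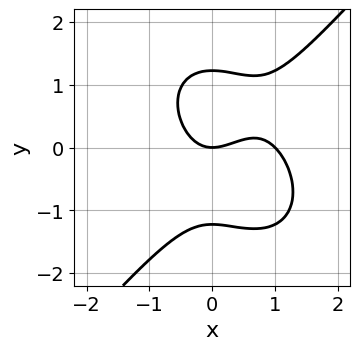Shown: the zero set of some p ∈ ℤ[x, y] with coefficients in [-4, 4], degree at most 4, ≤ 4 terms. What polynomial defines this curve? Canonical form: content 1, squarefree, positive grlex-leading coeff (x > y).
1. deg p = 3.
2. Reading off the gridlines: the x-axis gridline crossings are at x ∈ {0, 1}; it crosses the y-axis at the gridline y = 0.
3. Solving for integer coefficients yields p as stated.

3*x^3 - 2*y^3 - 3*x^2 + 3*y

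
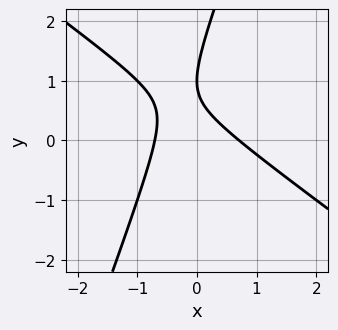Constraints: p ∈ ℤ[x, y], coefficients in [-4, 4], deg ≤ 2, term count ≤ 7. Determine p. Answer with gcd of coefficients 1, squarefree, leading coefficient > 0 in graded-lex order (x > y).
deg p = 2.
From the axis intercepts and sections: one y-axis crossing is at y = 1.
These observations pin down the coefficients.

2*x^2 + 2*x*y - y^2 + 2*y - 1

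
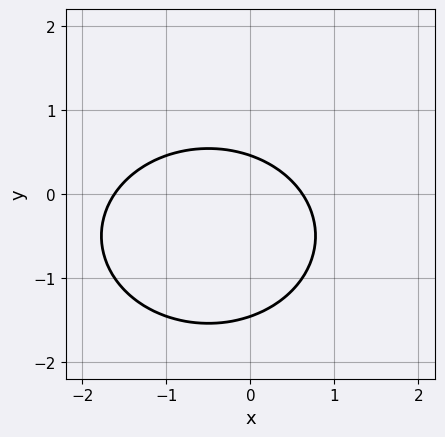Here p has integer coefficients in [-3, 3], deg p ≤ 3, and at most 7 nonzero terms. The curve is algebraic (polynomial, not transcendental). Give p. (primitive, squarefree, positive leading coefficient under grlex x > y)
(a) Degree: the shape is more complex than any degree-1 curve, so deg p = 2.
(b) The integer polynomial consistent with all of this is the stated p.

2*x^2 + 3*y^2 + 2*x + 3*y - 2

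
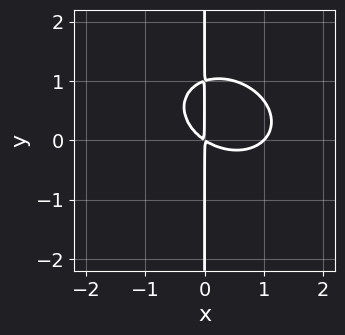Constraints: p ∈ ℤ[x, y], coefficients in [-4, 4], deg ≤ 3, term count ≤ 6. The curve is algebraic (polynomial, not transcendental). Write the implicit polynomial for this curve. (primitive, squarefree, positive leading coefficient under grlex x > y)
2*x^3 + x^2*y + 3*x*y^2 - 2*x^2 - 3*x*y

Degree: no degree-2 curve has this shape, so deg p = 3.
Reading off the gridlines: the visible y-axis segment lies entirely on the curve; it crosses the x-axis at the gridline x = 1.
Assembling these constraints gives the stated polynomial.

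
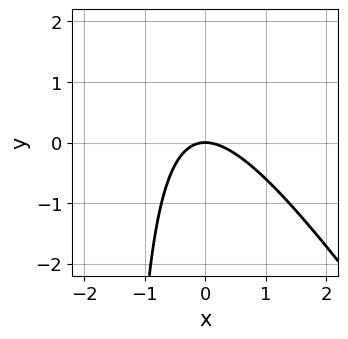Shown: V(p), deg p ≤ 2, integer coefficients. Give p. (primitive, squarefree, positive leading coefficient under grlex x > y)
(a) deg p = 2.
(b) Against the integer gridlines: one y-axis crossing is at y = 0; it crosses the x-axis at the gridline x = 0.
(c) Assembling these constraints gives the stated polynomial.

3*x^2 + 2*x*y + 3*y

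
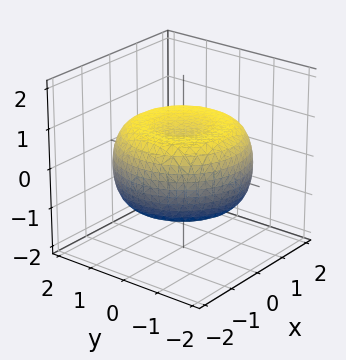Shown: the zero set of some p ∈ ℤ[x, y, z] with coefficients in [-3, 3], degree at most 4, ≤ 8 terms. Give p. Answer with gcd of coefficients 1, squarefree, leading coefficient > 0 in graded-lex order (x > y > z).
x^4 + 2*x^2*y^2 + y^4 - 2*x^2 - 2*y^2 + 3*z^2 - 2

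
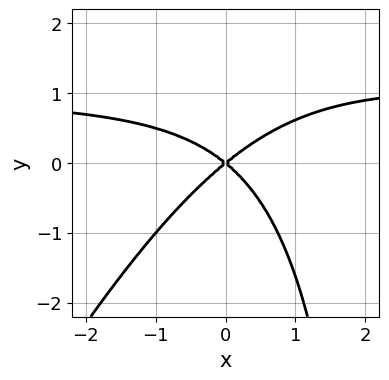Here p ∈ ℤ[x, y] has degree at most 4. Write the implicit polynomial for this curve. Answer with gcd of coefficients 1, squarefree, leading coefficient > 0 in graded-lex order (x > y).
2*x^2*y - x*y^2 - 2*x^2 + 3*y^2

Degree: the shape is more complex than any degree-2 curve, so deg p = 3.
Reading off the gridlines: it meets the x-axis at x = 0 (among the integer gridlines); it crosses the y-axis at the gridline y = 0.
Fitting integer coefficients to these (and the overall shape) gives p.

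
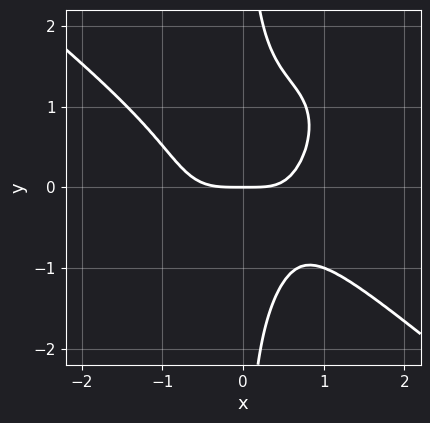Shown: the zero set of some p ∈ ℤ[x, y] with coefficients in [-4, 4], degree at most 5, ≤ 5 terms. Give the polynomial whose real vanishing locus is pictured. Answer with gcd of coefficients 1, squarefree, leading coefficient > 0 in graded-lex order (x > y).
3*x^4 - 2*x^2*y^2 + 3*x*y^3 + x*y - 3*y

(a) The degree is 4 — no degree-3 curve has this shape.
(b) From the visible intercepts: it meets the y-axis at y = 0 (among the integer gridlines); it meets the x-axis at x = 0 (among the integer gridlines).
(c) The integer polynomial consistent with all of this is the stated p.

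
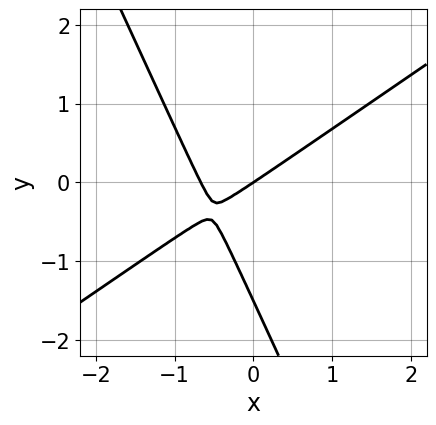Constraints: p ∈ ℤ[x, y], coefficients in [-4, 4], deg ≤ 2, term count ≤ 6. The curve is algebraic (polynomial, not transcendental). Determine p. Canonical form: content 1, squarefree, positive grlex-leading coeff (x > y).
1. deg p = 2. A generic line meets the curve in up to 2 points.
2. Checking where it meets the axes: it crosses the x-axis at the gridline x = 0; it crosses the y-axis at the gridline y = 0.
3. The integer polynomial consistent with all of this is the stated p.

3*x^2 - 3*x*y - 2*y^2 + 2*x - 3*y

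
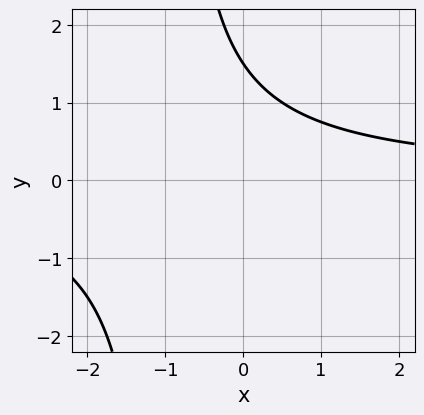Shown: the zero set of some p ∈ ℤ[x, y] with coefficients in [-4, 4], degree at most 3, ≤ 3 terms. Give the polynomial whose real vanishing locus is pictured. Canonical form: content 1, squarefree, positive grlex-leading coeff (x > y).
1. deg p = 2.
2. Observable constraints: it misses every integer gridline on the x-axis.
3. The integer polynomial consistent with all of this is the stated p.

2*x*y + 2*y - 3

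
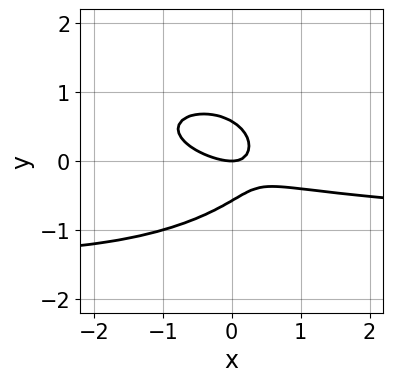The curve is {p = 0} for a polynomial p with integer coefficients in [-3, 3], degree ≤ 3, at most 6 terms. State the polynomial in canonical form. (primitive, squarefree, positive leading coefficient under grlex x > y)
First, degree: no degree-2 curve has this shape, so deg p = 3.
Then, from the visible intercepts: one y-axis crossing is at y = 0; it meets the x-axis at x = 0 (among the integer gridlines).
Finally, the integer polynomial consistent with all of this is the stated p.

x^2*y + 3*y^3 + x^2 + 2*x*y - y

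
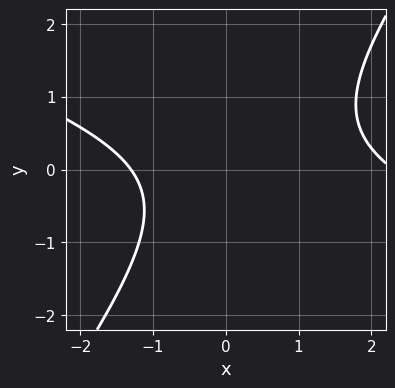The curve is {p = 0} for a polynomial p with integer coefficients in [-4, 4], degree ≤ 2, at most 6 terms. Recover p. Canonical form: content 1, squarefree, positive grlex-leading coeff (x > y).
First, the degree is 2 — no degree-1 curve has this shape.
Next, observable constraints: the curve avoids every integer y-axis point in the box.
Finally, putting this together gives p.

x^2 + 2*x*y - 2*y^2 - x - 3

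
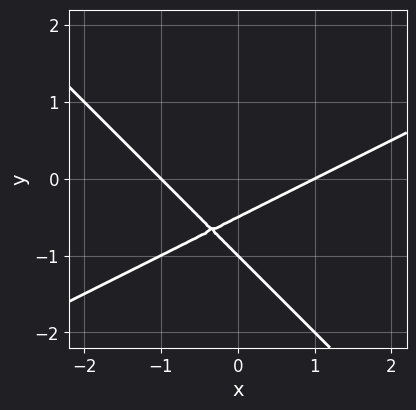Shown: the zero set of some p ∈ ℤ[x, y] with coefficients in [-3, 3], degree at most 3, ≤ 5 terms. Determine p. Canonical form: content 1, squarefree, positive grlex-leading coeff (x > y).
x^2 - x*y - 2*y^2 - 3*y - 1

Degree: a generic line meets the curve in up to 2 points, so deg p = 2.
Reading off the gridlines: among the integer gridlines, it crosses the x-axis at x ∈ {-1, 1}; it meets the y-axis at y = -1 (among the integer gridlines).
Together with the visible shape, these determine p as stated.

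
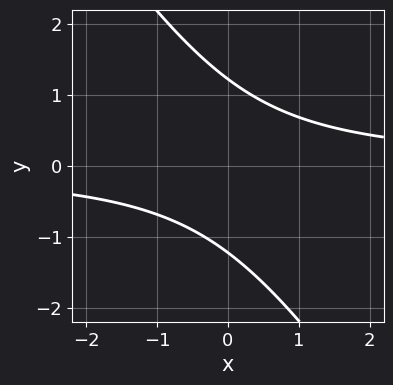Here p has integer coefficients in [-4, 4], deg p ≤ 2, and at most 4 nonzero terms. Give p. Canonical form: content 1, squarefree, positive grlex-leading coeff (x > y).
(a) deg p = 2.
(b) From the visible intercepts: no x-intercept at any integer in the box.
(c) These observations pin down the coefficients.

3*x*y + 2*y^2 - 3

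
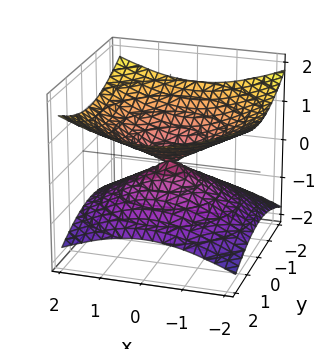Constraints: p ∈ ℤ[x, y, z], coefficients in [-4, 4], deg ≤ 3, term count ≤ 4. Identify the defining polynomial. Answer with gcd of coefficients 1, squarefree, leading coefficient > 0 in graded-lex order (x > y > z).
x^2 + y^2 - 3*z^2

1. Degree: two nappes meeting at a single point; a quadric, so deg p = 2.
2. Symmetries: mirror symmetry z ↦ −z ⇒ only even powers of z; every cross-section ⟂ z is a circle, so x, y appear only via x² + y².
3. Observable constraints: a circular section at z = 1 has radius between 1 and 2; one z-axis crossing is at z = 0; it crosses the y-axis at the gridline y = 0.
4. Together with the visible shape, these determine p as stated.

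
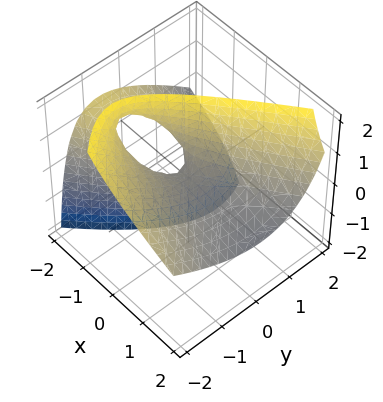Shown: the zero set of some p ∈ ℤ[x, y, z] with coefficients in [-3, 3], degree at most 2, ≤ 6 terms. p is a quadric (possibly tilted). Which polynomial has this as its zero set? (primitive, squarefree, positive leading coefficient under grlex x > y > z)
First, the degree is 2 — no degree-1 surface has this shape.
Next, reading off the gridlines: one y-axis crossing is at y = 0; it meets the z-axis at z = 0 (among the integer gridlines).
Finally, matching integer coefficients to the picture gives p.

x^2 + 3*x*z - 2*y^2 - 2*y*z + 2*z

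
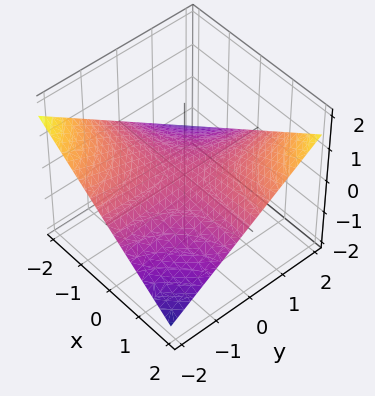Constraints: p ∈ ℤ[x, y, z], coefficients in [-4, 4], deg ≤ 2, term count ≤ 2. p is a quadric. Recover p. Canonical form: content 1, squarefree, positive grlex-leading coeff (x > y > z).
(a) Degree: a saddle surface; a quadric, so deg p = 2.
(b) Observable constraints: it crosses the z-axis at the gridline z = 0; every point of the x-axis in the box is on the surface; the visible y-axis segment lies entirely on the surface.
(c) Assembling these constraints gives the stated polynomial.

x*y - 3*z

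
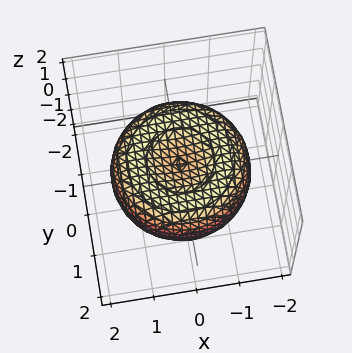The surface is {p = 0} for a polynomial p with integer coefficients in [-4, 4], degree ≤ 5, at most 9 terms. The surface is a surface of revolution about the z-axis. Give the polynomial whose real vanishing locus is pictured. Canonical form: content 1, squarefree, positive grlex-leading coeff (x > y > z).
x^4 + 2*x^2*y^2 + y^4 - 2*x^2 - 2*y^2 + 3*z^2 - 1

1. deg p = 4. A generic line meets the surface in up to 4 points.
2. By symmetry, the z-axis is an axis of rotation, so x and y enter only as x² + y².
3. Reading off the gridlines: a circular section at z = 0 has radius between 1 and 2.
4. The integer polynomial consistent with all of this is the stated p.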